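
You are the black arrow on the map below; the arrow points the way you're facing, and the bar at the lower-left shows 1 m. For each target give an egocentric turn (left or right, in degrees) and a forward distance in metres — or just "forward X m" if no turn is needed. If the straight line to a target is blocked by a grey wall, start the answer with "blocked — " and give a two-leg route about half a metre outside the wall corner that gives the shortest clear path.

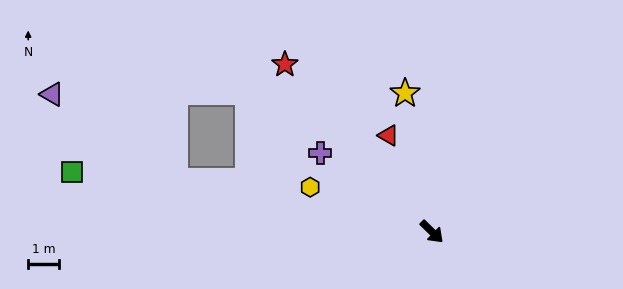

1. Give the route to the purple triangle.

blocked — turn right 147°, forward 8.6 m, then turn right 23°, forward 4.9 m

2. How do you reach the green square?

turn right 145°, forward 11.9 m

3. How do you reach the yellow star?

turn left 145°, forward 4.6 m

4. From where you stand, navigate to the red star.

turn left 176°, forward 7.3 m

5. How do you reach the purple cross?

turn right 171°, forward 4.5 m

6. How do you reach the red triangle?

turn left 159°, forward 3.5 m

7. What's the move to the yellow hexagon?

turn right 156°, forward 4.2 m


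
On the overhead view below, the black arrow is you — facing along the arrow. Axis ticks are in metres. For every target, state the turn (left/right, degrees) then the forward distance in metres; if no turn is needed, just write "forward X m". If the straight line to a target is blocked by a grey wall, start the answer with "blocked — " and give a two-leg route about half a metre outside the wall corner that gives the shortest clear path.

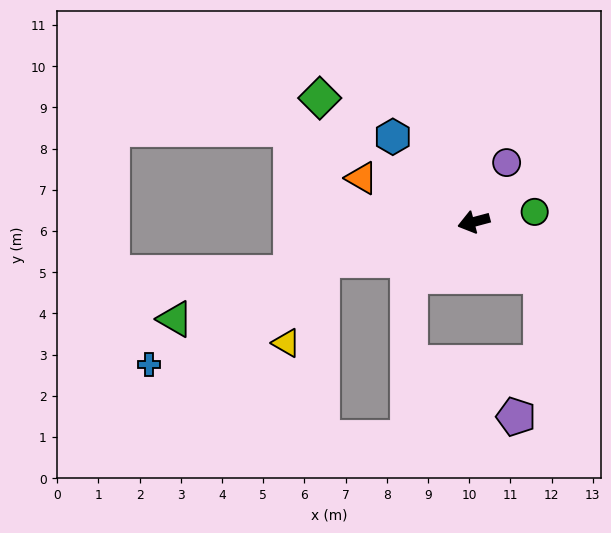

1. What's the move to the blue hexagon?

turn right 61°, forward 2.9 m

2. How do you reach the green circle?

turn left 174°, forward 1.5 m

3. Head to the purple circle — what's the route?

turn right 134°, forward 1.6 m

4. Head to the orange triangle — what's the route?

turn right 36°, forward 2.9 m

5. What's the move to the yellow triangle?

blocked — forward 3.8 m, then turn left 51°, forward 2.2 m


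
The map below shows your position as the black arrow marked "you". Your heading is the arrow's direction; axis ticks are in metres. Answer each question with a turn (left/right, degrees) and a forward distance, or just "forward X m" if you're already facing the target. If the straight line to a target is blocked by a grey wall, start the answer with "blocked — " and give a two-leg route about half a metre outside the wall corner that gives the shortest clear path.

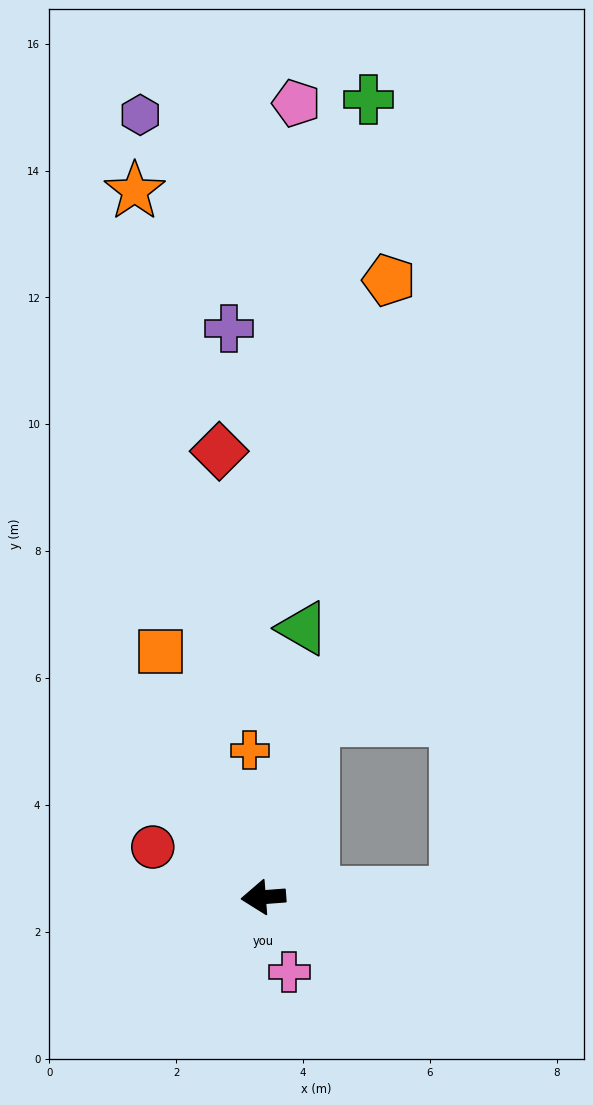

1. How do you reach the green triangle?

turn right 103°, forward 4.3 m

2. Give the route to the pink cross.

turn left 105°, forward 1.3 m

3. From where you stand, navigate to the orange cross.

turn right 89°, forward 2.3 m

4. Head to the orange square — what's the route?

turn right 72°, forward 4.2 m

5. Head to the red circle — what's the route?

turn right 29°, forward 1.9 m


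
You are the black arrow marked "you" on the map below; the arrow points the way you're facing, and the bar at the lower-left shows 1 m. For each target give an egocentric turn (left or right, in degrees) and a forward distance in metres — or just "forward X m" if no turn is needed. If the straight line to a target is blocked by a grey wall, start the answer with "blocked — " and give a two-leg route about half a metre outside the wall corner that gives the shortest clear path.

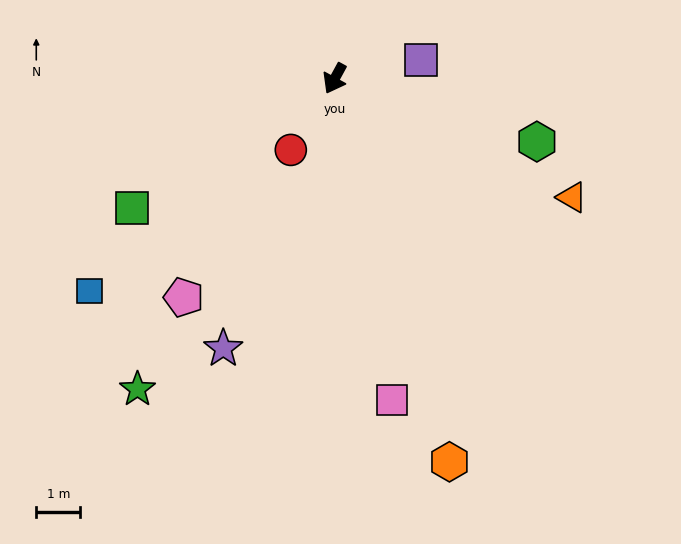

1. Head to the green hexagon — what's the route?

turn left 101°, forward 4.8 m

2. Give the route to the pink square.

turn left 39°, forward 7.4 m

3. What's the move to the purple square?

turn left 131°, forward 2.0 m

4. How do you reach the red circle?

turn right 3°, forward 1.9 m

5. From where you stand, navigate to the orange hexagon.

turn left 45°, forward 9.0 m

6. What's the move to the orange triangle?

turn left 92°, forward 6.0 m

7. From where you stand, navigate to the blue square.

turn right 21°, forward 7.3 m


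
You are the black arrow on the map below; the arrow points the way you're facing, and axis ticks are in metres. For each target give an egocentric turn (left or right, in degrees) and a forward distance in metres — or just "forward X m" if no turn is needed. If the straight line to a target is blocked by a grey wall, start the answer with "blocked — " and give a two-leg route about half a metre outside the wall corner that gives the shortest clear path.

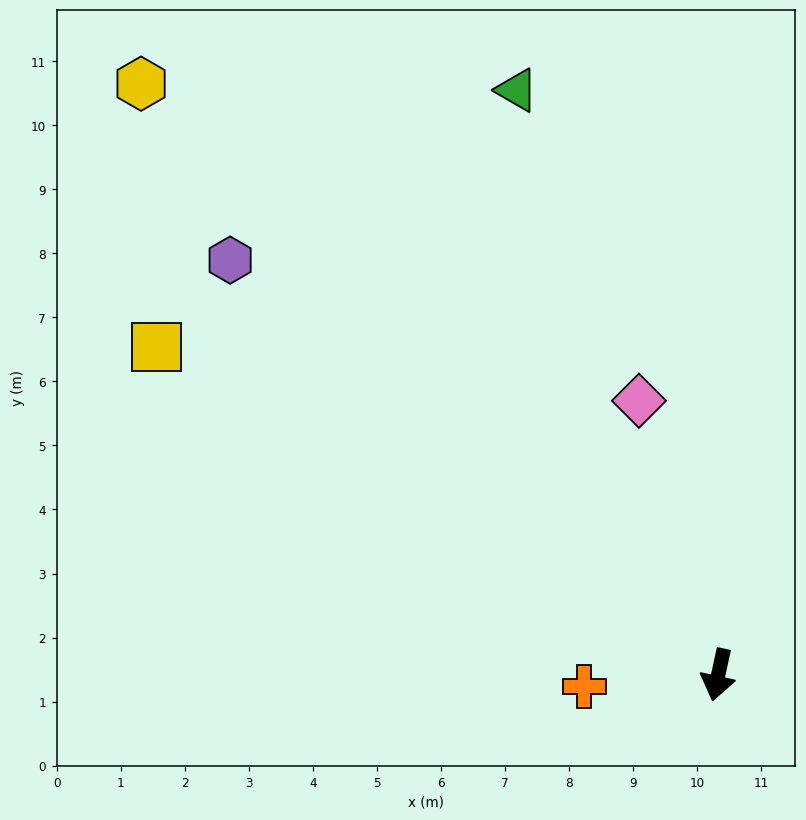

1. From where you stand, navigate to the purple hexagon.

turn right 118°, forward 10.0 m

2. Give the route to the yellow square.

turn right 108°, forward 10.2 m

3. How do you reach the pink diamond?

turn right 152°, forward 4.5 m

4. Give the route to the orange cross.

turn right 73°, forward 2.1 m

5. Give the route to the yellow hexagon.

turn right 123°, forward 12.9 m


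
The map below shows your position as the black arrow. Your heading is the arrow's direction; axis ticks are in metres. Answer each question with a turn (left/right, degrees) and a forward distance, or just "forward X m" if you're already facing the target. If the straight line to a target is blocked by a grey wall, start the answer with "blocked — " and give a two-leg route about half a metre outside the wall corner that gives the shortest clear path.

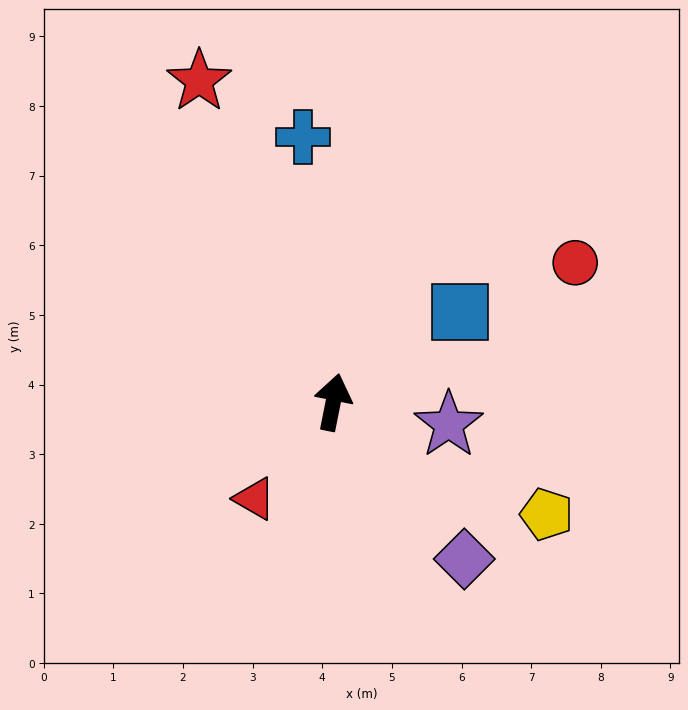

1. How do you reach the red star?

turn left 34°, forward 5.0 m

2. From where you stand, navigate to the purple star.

turn right 90°, forward 1.7 m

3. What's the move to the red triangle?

turn left 152°, forward 1.8 m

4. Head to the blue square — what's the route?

turn right 43°, forward 2.2 m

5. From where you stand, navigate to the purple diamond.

turn right 129°, forward 2.9 m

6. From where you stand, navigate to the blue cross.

turn left 18°, forward 3.8 m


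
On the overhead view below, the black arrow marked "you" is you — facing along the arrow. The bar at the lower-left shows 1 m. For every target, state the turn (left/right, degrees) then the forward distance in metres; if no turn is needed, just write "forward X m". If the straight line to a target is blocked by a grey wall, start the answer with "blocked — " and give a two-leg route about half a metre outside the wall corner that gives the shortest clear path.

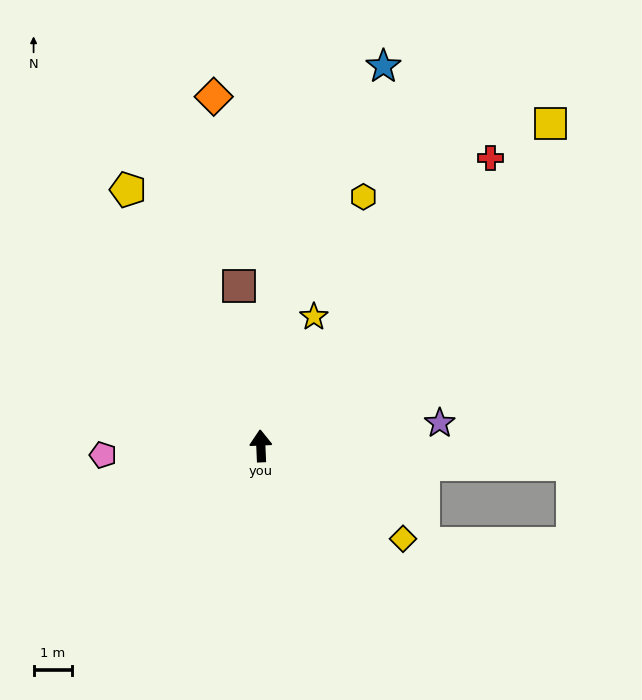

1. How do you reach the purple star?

turn right 85°, forward 4.7 m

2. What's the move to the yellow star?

turn right 25°, forward 3.6 m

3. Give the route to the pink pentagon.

turn left 91°, forward 4.1 m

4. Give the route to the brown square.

turn left 5°, forward 4.2 m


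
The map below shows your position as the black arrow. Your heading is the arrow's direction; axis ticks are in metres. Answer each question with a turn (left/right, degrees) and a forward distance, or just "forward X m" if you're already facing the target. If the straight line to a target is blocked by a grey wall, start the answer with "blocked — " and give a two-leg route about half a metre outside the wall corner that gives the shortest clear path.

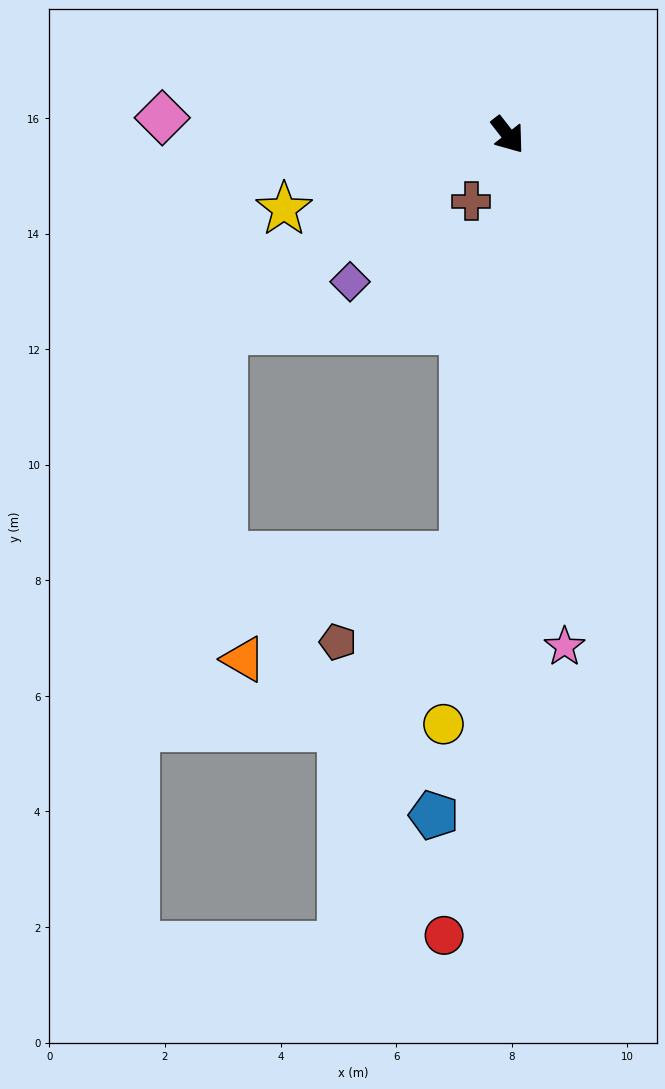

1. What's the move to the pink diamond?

turn right 131°, forward 6.0 m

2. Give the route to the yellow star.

turn right 110°, forward 4.1 m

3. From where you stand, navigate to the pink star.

turn right 32°, forward 8.9 m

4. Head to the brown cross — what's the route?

turn right 67°, forward 1.3 m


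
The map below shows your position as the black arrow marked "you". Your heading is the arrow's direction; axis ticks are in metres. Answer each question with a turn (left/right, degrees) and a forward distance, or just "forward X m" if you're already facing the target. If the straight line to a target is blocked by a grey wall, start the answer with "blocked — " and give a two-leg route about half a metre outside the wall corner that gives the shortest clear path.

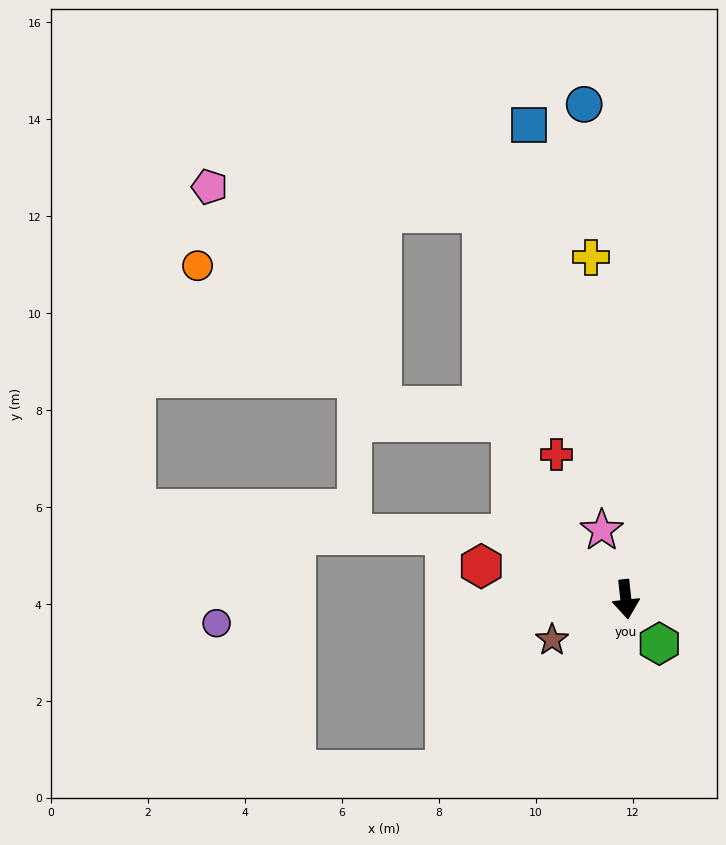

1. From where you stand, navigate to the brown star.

turn right 67°, forward 1.7 m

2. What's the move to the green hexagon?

turn left 31°, forward 1.1 m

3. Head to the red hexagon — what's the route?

turn right 109°, forward 3.1 m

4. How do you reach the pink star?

turn right 167°, forward 1.5 m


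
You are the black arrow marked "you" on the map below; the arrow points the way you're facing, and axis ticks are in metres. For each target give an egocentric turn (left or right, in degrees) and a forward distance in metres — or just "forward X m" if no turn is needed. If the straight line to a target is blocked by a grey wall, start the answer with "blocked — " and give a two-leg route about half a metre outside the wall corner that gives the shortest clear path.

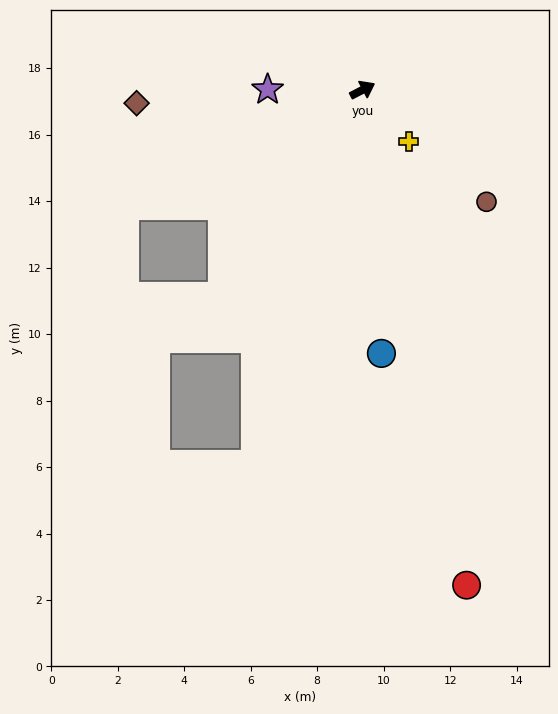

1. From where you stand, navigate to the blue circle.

turn right 113°, forward 7.9 m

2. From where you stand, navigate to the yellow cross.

turn right 76°, forward 2.1 m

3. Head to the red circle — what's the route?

turn right 106°, forward 15.2 m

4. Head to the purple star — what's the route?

turn left 152°, forward 2.9 m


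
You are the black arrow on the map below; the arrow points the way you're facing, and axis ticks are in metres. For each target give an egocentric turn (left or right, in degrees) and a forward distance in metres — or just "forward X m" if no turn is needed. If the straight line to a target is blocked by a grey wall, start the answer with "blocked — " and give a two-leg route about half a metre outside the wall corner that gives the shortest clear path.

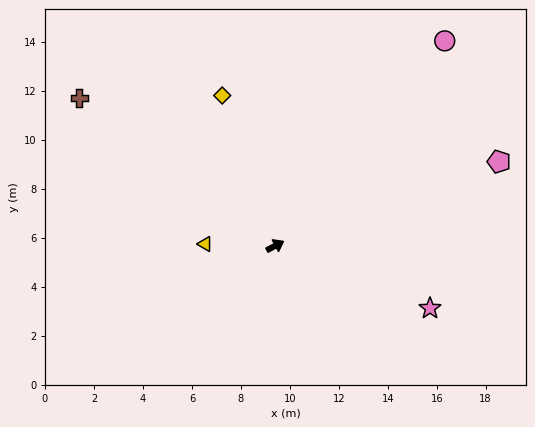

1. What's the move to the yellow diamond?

turn left 81°, forward 6.5 m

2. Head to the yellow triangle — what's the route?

turn left 150°, forward 2.9 m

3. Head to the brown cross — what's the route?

turn left 115°, forward 10.0 m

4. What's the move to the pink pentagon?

turn right 8°, forward 9.8 m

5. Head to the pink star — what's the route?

turn right 50°, forward 6.8 m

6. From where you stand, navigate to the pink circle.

turn left 22°, forward 10.9 m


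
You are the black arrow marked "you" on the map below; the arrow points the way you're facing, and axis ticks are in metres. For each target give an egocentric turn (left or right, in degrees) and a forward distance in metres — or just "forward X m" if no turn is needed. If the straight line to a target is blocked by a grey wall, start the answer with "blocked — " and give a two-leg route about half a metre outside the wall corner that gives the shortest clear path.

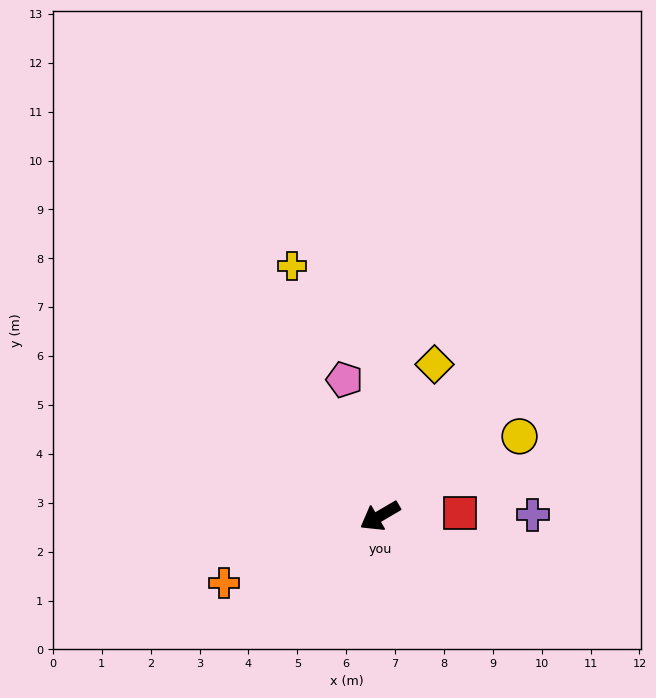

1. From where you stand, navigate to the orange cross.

turn right 7°, forward 3.5 m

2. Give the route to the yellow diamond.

turn right 140°, forward 3.3 m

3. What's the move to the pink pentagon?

turn right 106°, forward 2.9 m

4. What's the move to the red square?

turn left 152°, forward 1.6 m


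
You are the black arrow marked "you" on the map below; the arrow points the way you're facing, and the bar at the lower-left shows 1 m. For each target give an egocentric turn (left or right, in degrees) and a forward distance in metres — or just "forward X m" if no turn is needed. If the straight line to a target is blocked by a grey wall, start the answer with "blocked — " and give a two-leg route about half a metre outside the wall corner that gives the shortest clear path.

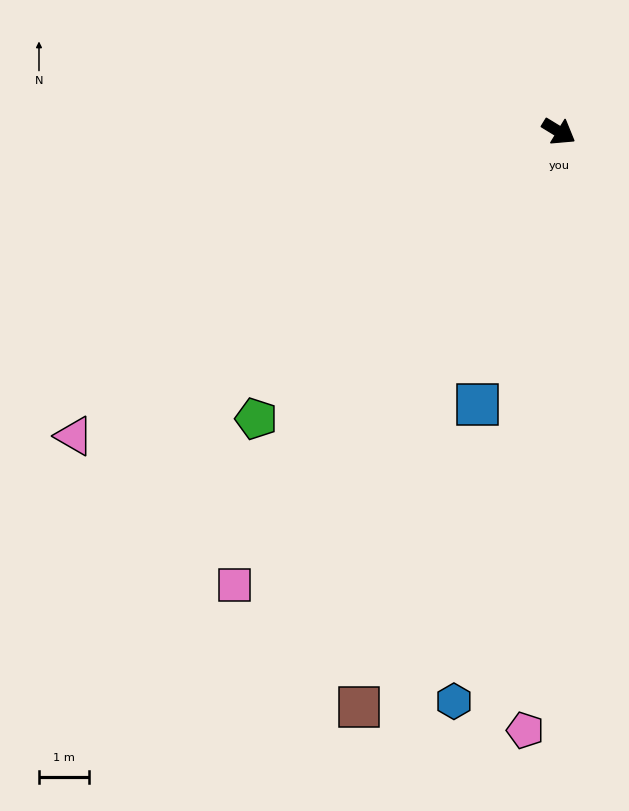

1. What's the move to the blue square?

turn right 75°, forward 5.7 m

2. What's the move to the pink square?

turn right 94°, forward 11.2 m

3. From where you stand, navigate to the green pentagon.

turn right 105°, forward 8.4 m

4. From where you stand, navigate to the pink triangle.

turn right 116°, forward 11.5 m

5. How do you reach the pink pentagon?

turn right 62°, forward 12.0 m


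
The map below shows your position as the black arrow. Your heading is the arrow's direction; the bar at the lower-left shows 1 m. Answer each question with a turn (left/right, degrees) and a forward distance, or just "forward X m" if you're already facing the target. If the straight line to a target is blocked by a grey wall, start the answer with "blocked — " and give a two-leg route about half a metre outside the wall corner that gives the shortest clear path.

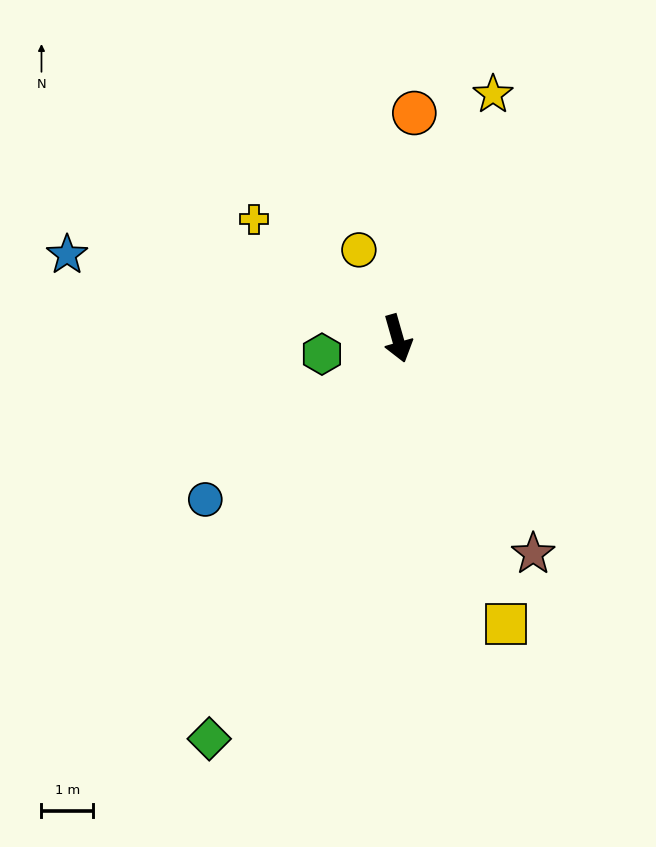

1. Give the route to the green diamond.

turn right 41°, forward 8.6 m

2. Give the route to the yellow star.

turn left 143°, forward 5.1 m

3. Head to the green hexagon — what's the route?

turn right 94°, forward 1.5 m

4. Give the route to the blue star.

turn right 120°, forward 6.6 m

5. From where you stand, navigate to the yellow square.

turn left 5°, forward 5.9 m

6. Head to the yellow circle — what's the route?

turn right 172°, forward 1.9 m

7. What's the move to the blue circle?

turn right 66°, forward 4.8 m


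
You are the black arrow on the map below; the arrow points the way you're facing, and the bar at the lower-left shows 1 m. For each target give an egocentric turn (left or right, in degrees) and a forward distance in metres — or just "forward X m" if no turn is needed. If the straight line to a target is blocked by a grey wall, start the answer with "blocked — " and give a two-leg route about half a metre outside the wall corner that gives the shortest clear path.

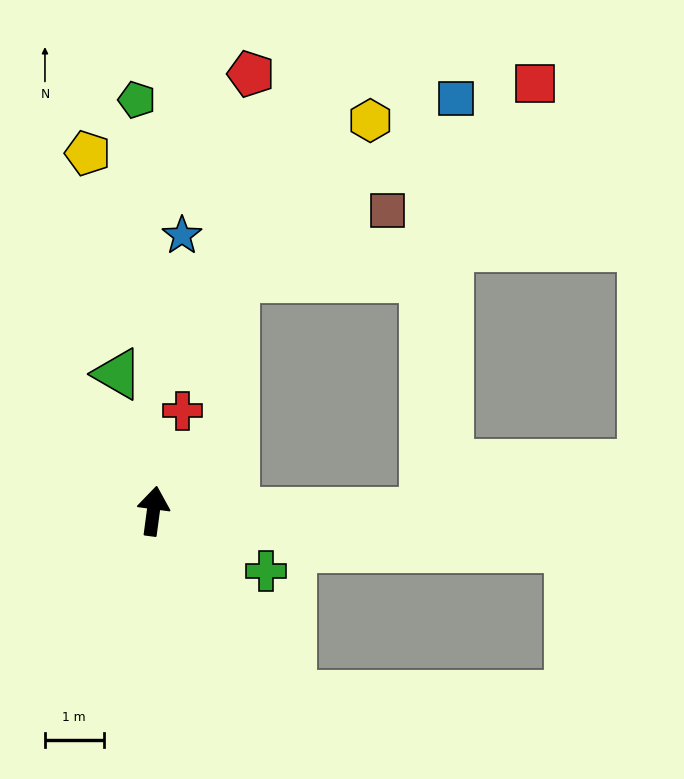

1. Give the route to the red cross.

turn right 9°, forward 1.8 m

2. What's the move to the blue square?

blocked — turn right 83°, forward 4.6 m, then turn left 86°, forward 7.1 m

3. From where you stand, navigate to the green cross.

turn right 110°, forward 2.2 m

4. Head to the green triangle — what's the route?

turn left 22°, forward 2.4 m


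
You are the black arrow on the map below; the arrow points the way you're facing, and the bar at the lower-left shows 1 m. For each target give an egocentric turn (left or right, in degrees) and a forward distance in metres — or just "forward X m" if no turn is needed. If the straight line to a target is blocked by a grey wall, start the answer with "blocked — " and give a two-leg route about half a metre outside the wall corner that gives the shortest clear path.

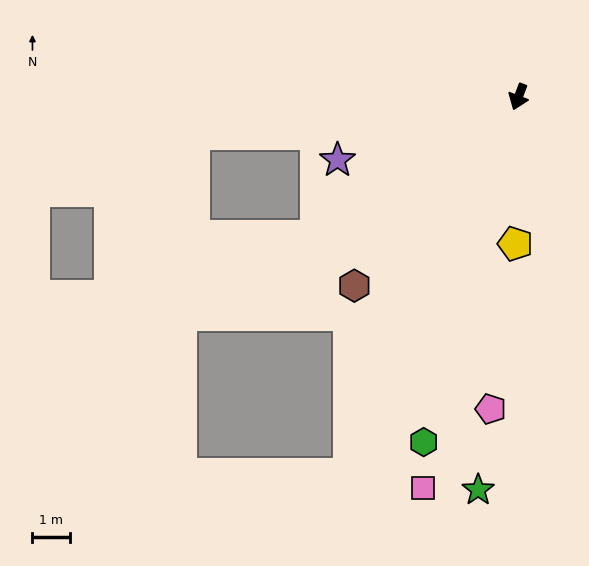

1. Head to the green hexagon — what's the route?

turn left 5°, forward 9.6 m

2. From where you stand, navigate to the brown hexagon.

turn right 20°, forward 6.7 m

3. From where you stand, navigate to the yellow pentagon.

turn left 20°, forward 3.9 m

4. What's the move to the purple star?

turn right 50°, forward 5.1 m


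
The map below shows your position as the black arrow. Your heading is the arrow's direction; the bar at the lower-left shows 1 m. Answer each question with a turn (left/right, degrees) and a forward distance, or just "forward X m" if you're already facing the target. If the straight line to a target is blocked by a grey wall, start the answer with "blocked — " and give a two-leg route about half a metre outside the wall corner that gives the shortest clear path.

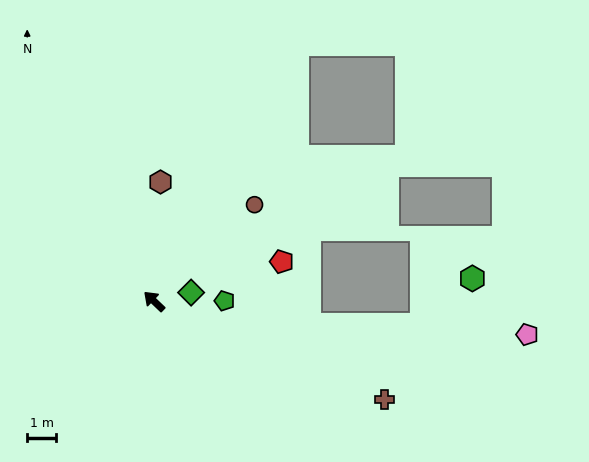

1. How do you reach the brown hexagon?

turn right 49°, forward 4.2 m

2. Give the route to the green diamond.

turn right 123°, forward 1.3 m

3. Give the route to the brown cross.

turn right 159°, forward 8.7 m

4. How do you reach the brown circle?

turn right 92°, forward 4.8 m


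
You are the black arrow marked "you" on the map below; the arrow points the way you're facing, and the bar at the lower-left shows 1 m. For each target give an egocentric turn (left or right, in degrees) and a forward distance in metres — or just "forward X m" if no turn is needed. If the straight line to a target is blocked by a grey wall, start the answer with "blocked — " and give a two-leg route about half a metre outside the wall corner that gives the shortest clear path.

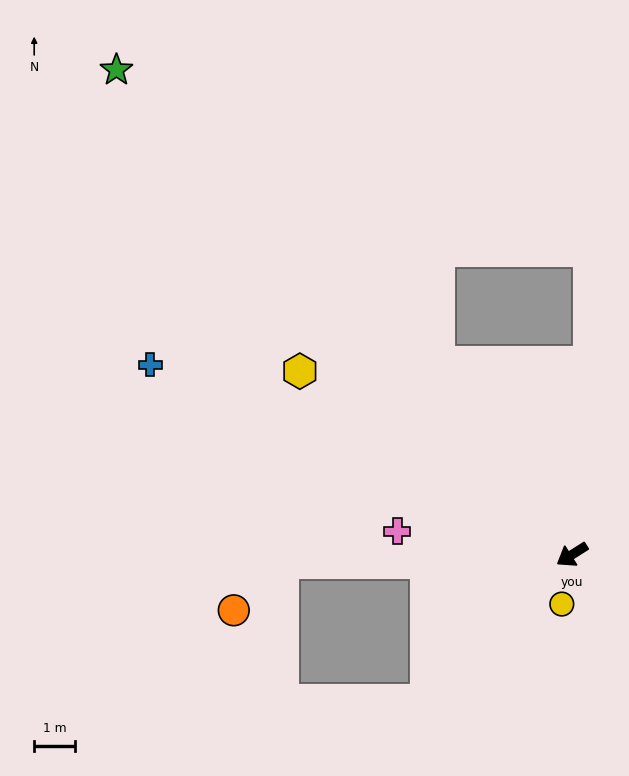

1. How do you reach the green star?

turn right 79°, forward 16.4 m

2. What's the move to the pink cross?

turn right 40°, forward 4.3 m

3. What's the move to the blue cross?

turn right 57°, forward 11.4 m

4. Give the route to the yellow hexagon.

turn right 66°, forward 8.1 m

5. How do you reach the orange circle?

blocked — turn right 31°, forward 7.1 m, then turn left 44°, forward 1.7 m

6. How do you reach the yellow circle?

turn left 46°, forward 1.2 m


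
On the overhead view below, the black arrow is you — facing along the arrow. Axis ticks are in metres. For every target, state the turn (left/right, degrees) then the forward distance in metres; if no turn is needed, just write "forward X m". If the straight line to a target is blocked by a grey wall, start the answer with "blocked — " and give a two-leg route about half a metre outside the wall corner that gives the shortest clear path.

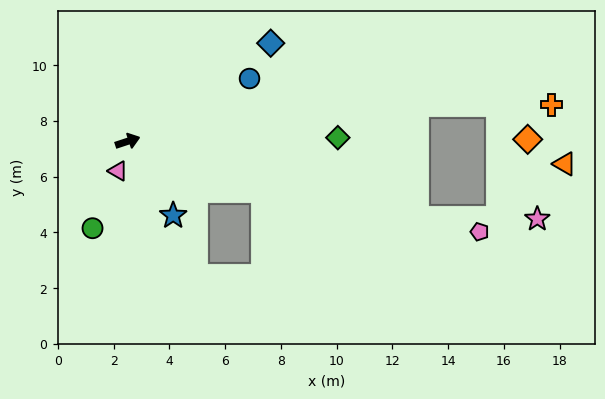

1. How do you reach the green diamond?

turn right 17°, forward 7.5 m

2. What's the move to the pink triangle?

turn right 126°, forward 1.1 m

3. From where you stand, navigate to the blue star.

turn right 77°, forward 3.1 m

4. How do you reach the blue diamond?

turn left 16°, forward 6.2 m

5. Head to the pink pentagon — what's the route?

turn right 33°, forward 13.0 m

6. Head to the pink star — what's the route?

blocked — turn right 33°, forward 10.8 m, then turn left 14°, forward 4.3 m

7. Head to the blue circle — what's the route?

turn left 9°, forward 4.9 m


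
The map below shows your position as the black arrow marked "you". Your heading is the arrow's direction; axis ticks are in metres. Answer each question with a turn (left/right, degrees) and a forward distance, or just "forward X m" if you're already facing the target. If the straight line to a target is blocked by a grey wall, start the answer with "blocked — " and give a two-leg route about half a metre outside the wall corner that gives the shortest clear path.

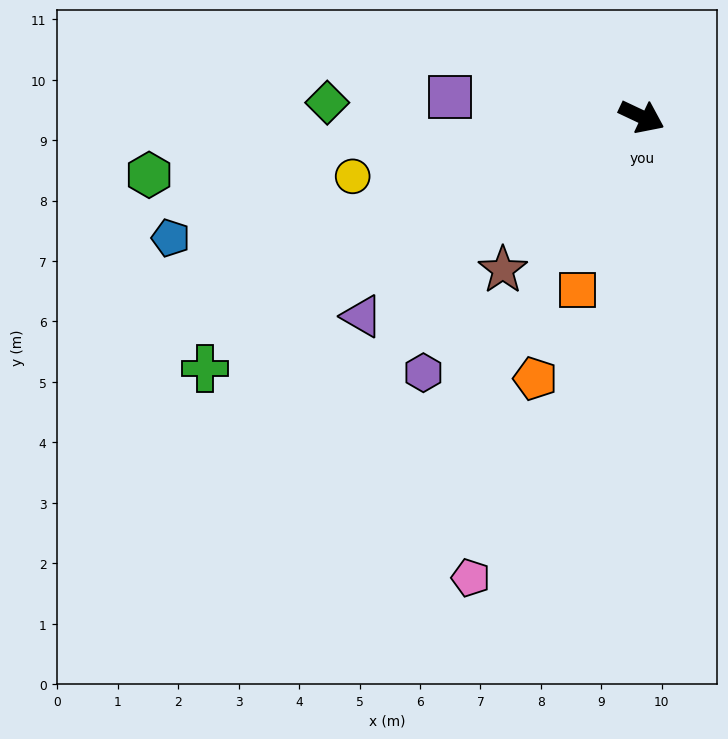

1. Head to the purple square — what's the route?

turn right 161°, forward 3.2 m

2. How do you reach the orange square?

turn right 85°, forward 3.1 m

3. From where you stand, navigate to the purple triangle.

turn right 119°, forward 5.7 m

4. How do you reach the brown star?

turn right 107°, forward 3.4 m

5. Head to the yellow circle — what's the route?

turn right 143°, forward 4.9 m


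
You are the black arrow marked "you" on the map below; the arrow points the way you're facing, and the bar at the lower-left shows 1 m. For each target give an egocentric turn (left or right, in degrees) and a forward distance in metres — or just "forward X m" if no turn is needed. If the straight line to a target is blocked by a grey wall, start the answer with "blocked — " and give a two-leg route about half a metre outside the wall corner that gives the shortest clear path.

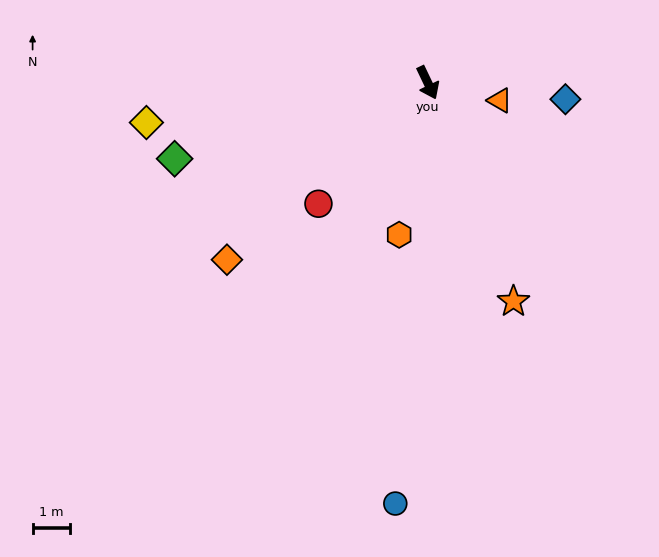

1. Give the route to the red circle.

turn right 68°, forward 4.4 m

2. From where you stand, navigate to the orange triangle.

turn left 51°, forward 2.0 m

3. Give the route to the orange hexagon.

turn right 36°, forward 4.2 m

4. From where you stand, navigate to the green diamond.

turn right 99°, forward 7.1 m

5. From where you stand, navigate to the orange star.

turn right 4°, forward 6.3 m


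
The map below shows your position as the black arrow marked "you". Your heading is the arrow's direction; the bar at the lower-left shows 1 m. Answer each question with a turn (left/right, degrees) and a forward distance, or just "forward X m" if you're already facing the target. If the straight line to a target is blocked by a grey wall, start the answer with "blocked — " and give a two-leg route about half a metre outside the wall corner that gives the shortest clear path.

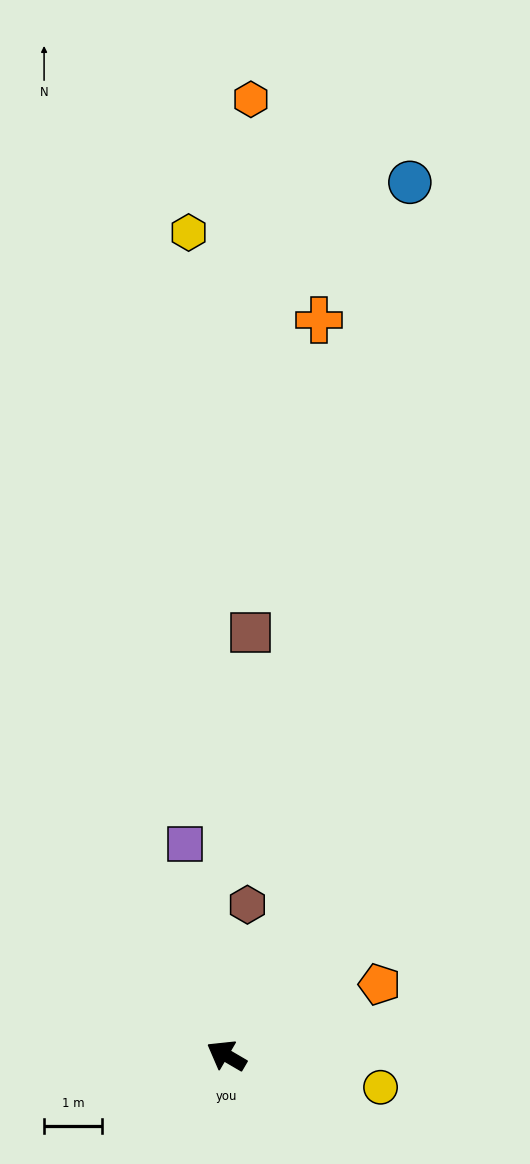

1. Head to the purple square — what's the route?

turn right 49°, forward 3.7 m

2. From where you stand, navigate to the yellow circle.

turn right 161°, forward 2.7 m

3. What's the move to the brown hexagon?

turn right 68°, forward 2.6 m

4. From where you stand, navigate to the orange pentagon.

turn right 125°, forward 2.9 m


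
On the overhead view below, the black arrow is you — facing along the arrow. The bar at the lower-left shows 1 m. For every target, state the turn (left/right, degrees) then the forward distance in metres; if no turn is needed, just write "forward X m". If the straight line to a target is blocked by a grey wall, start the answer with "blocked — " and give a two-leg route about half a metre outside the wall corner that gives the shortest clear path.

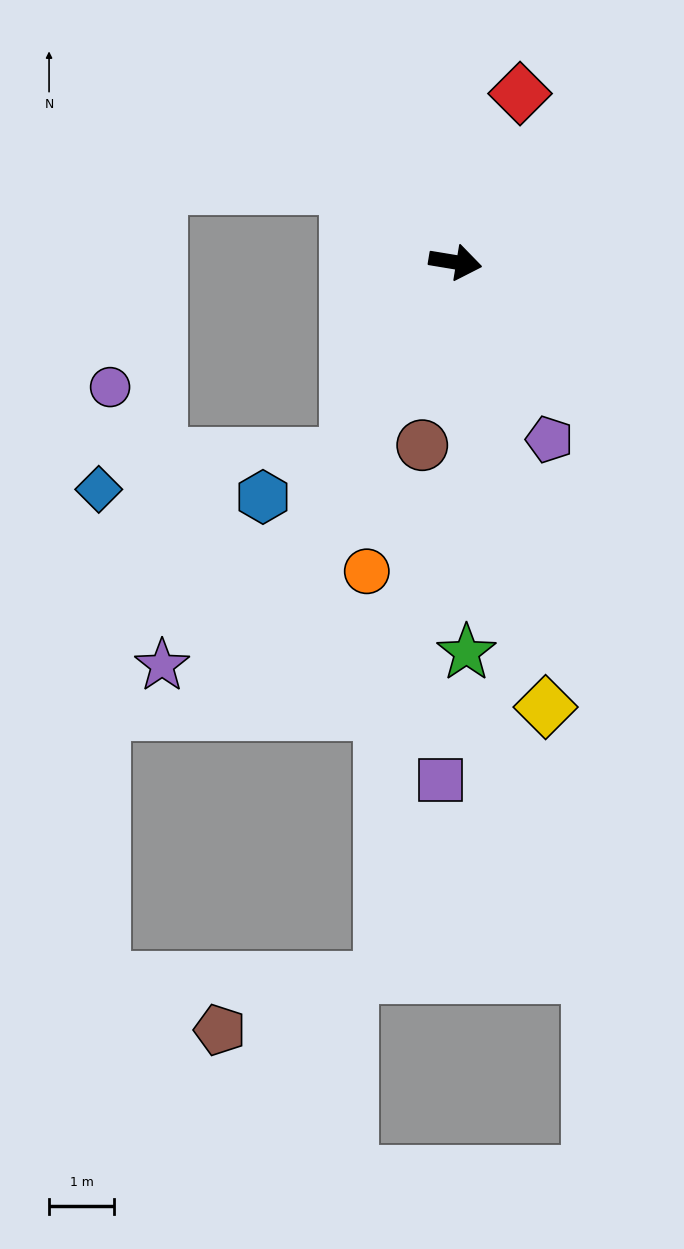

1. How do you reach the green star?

turn right 79°, forward 6.0 m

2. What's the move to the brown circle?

turn right 91°, forward 2.9 m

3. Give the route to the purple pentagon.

turn right 53°, forward 3.1 m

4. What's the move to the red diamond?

turn left 78°, forward 2.8 m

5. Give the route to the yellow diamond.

turn right 69°, forward 7.0 m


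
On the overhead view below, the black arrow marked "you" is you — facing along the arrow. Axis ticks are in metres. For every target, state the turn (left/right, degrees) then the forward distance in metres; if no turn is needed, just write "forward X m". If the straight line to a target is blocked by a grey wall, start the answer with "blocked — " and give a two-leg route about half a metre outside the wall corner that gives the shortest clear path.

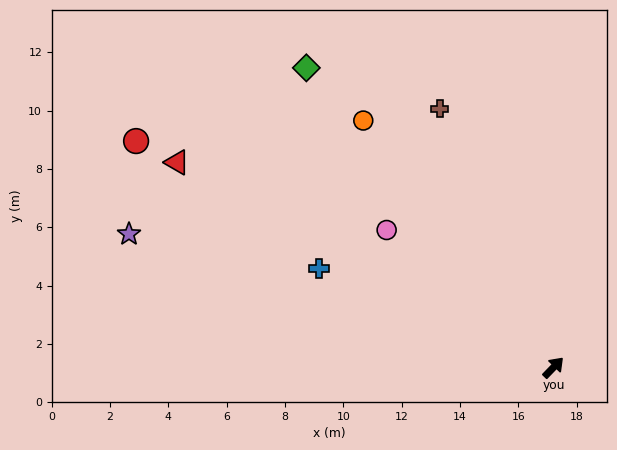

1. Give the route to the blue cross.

turn left 111°, forward 8.7 m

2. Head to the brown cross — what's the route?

turn left 68°, forward 9.7 m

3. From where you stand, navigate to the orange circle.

turn left 82°, forward 10.7 m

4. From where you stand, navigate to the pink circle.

turn left 95°, forward 7.4 m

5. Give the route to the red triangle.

turn left 105°, forward 14.7 m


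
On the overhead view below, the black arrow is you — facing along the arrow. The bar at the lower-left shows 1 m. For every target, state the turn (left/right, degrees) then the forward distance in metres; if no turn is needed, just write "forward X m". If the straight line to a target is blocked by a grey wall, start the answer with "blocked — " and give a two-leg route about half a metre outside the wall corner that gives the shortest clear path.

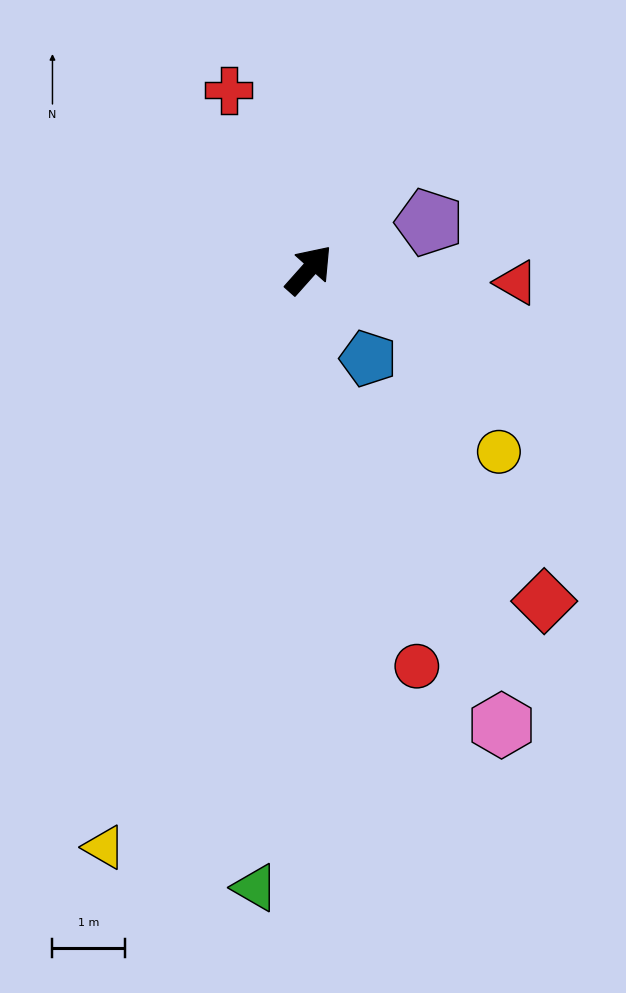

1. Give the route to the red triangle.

turn right 52°, forward 2.9 m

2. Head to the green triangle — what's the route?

turn right 143°, forward 8.5 m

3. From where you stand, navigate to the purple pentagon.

turn right 27°, forward 1.8 m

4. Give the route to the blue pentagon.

turn right 105°, forward 1.5 m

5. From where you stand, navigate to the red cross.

turn left 66°, forward 2.7 m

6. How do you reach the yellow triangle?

turn right 158°, forward 8.4 m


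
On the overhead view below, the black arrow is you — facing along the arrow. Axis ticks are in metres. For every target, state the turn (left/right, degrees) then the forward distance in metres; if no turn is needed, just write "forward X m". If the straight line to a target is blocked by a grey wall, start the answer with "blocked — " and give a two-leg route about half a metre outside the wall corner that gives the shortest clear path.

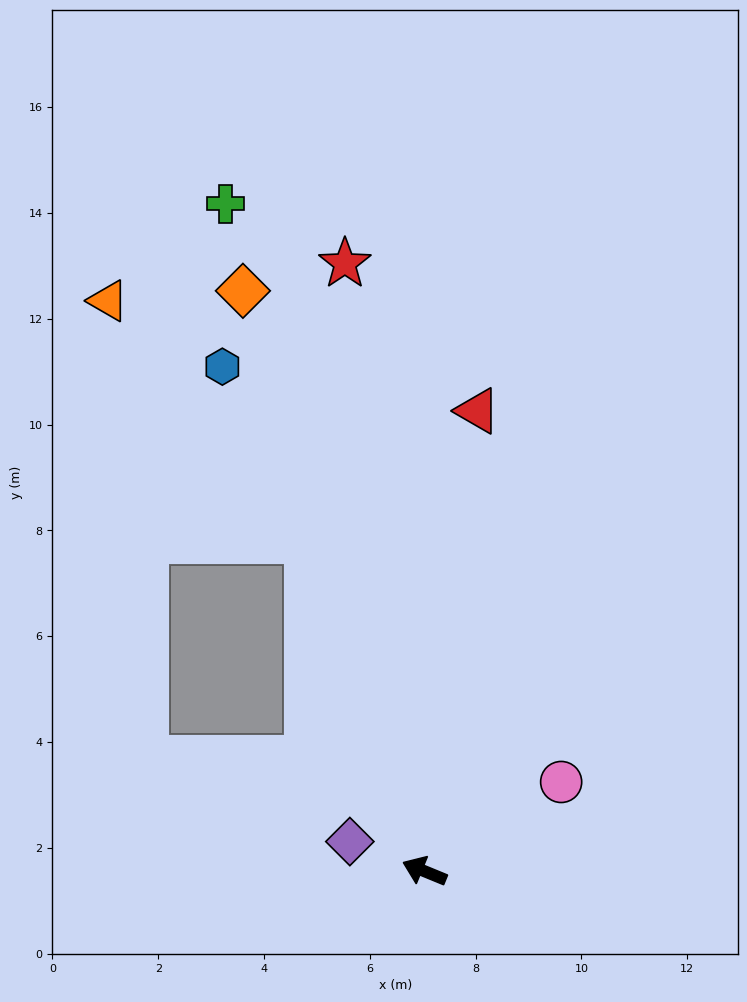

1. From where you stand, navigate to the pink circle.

turn right 125°, forward 3.1 m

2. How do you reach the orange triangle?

blocked — turn right 48°, forward 6.6 m, then turn left 20°, forward 5.9 m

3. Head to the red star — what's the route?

turn right 60°, forward 11.6 m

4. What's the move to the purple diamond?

forward 1.5 m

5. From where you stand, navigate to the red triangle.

turn right 74°, forward 8.8 m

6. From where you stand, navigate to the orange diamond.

turn right 50°, forward 11.5 m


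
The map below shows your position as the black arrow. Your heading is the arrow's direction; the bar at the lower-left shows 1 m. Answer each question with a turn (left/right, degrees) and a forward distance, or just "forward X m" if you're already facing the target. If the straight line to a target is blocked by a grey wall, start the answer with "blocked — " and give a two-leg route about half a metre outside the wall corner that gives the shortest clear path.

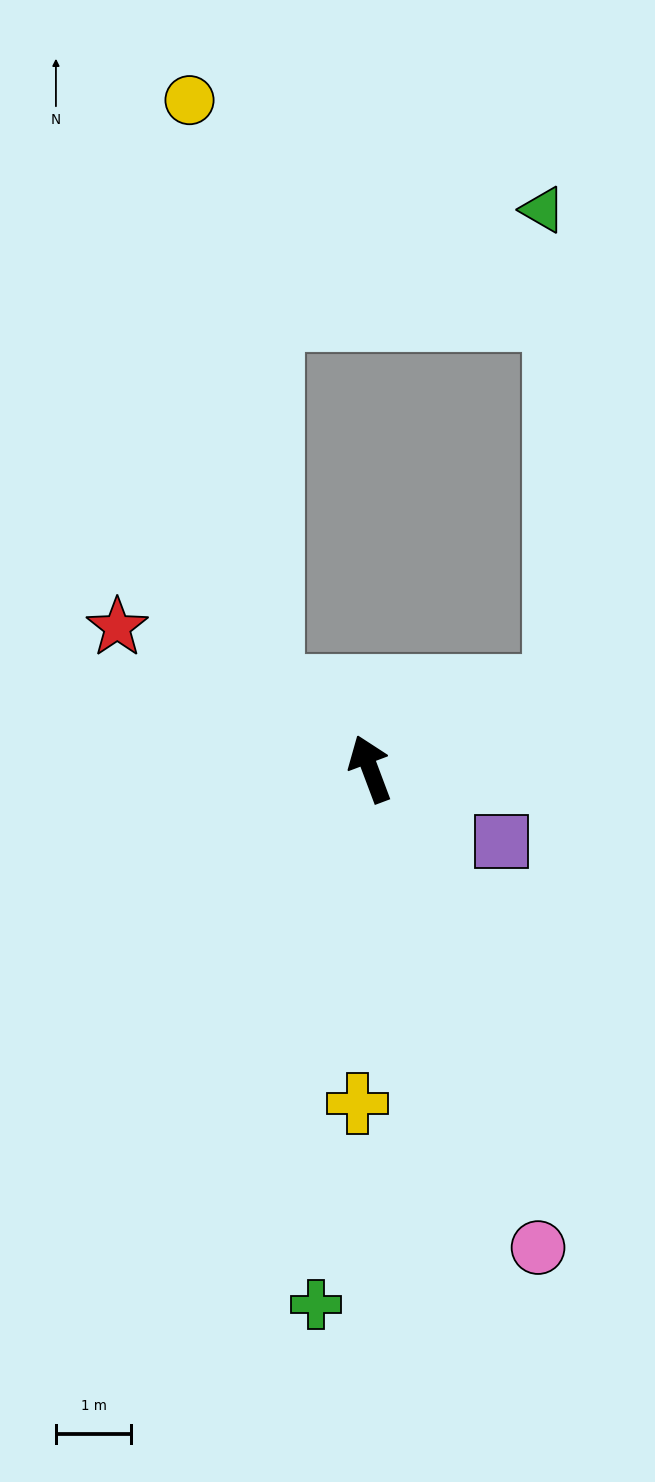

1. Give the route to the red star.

turn left 40°, forward 3.9 m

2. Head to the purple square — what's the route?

turn right 140°, forward 2.0 m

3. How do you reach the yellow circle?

blocked — turn left 29°, forward 1.7 m, then turn right 42°, forward 7.9 m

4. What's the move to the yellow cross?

turn left 157°, forward 4.5 m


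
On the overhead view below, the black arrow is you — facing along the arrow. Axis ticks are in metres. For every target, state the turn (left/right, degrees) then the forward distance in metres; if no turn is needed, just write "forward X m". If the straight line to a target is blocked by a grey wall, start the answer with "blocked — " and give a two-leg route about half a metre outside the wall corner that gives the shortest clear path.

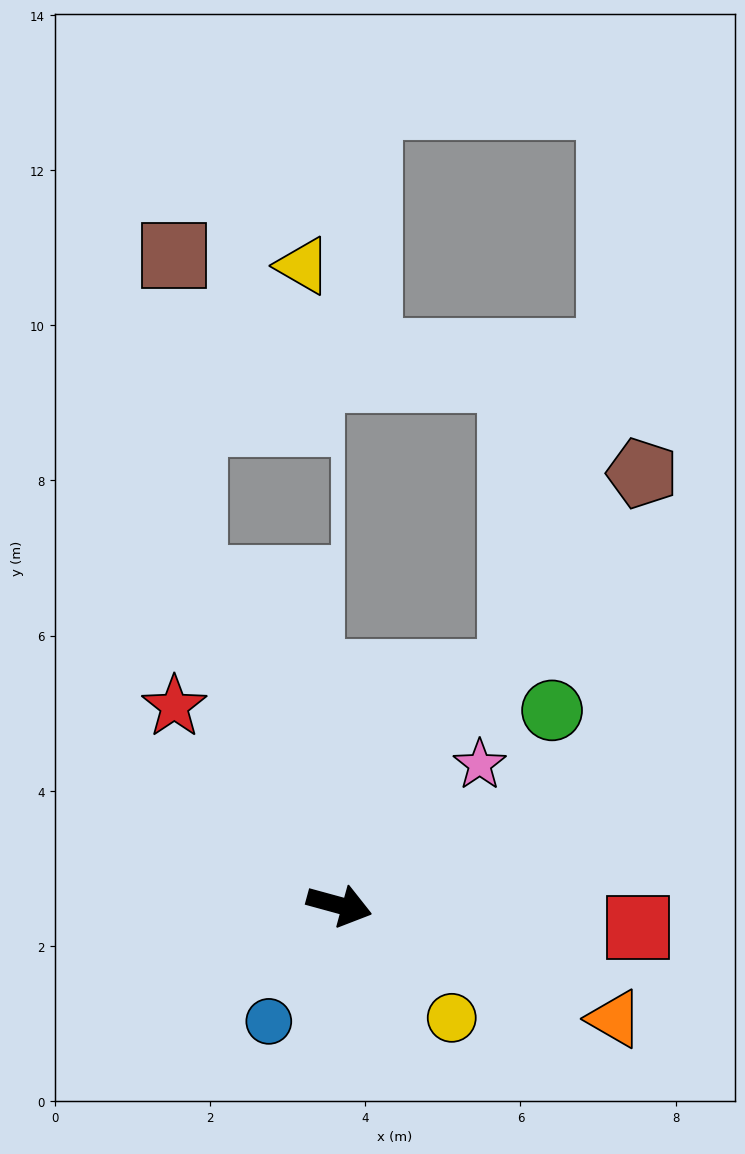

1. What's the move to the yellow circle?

turn right 30°, forward 2.0 m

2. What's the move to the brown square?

blocked — turn left 129°, forward 4.6 m, then turn right 20°, forward 4.2 m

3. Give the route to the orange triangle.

turn right 7°, forward 3.8 m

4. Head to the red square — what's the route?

turn left 11°, forward 3.9 m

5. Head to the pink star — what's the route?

turn left 60°, forward 2.6 m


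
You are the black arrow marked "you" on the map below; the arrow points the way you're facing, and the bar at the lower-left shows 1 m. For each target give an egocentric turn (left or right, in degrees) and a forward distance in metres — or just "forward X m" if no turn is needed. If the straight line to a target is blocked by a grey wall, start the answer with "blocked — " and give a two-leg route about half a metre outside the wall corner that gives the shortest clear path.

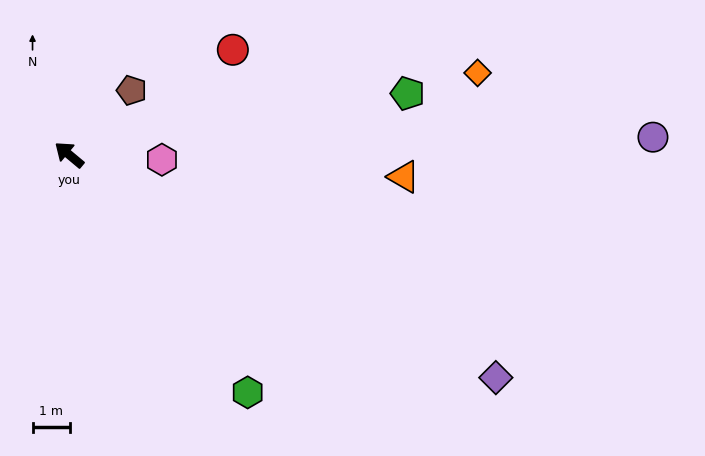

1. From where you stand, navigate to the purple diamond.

turn right 168°, forward 12.8 m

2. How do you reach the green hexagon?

turn left 167°, forward 7.9 m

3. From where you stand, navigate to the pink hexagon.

turn right 143°, forward 2.5 m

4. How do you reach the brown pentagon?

turn right 94°, forward 2.4 m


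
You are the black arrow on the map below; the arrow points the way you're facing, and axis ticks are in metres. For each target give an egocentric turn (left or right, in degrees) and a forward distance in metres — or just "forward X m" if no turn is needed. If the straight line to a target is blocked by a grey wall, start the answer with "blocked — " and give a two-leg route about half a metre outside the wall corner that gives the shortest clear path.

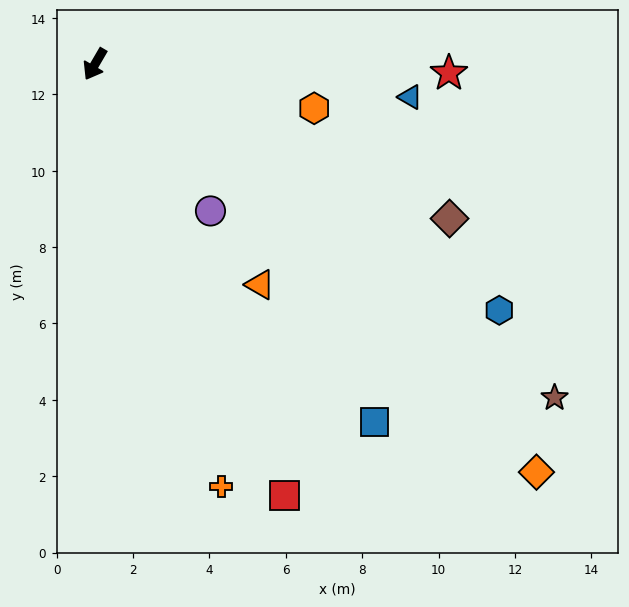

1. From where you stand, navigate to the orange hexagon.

turn left 109°, forward 5.9 m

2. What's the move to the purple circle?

turn left 68°, forward 4.9 m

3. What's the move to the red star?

turn left 119°, forward 9.3 m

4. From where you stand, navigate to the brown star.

turn left 84°, forward 14.9 m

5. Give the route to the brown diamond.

turn left 97°, forward 10.1 m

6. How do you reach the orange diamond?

turn left 78°, forward 15.7 m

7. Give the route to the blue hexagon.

turn left 89°, forward 12.4 m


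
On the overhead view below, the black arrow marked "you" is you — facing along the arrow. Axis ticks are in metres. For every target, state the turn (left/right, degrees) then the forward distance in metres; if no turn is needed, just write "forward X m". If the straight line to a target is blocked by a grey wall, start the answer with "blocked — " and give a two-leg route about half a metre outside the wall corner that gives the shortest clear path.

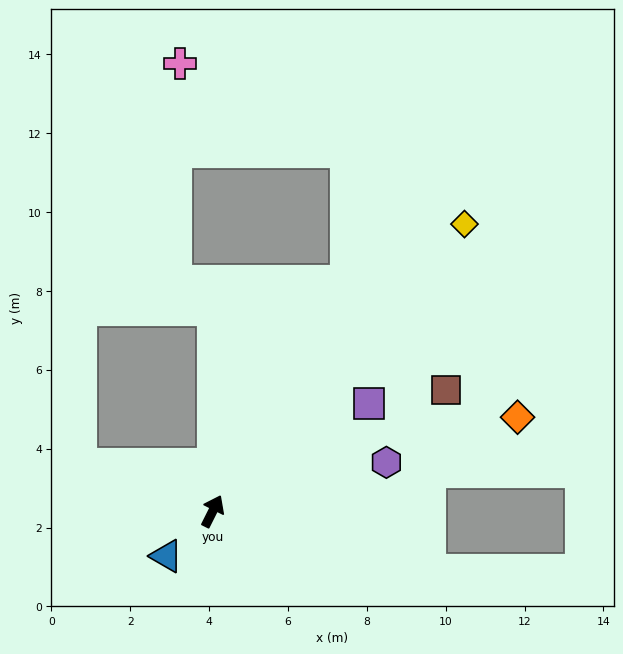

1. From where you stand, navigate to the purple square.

turn right 29°, forward 4.8 m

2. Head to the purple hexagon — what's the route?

turn right 48°, forward 4.6 m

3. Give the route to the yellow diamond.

turn right 15°, forward 9.7 m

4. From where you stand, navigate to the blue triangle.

turn left 161°, forward 1.6 m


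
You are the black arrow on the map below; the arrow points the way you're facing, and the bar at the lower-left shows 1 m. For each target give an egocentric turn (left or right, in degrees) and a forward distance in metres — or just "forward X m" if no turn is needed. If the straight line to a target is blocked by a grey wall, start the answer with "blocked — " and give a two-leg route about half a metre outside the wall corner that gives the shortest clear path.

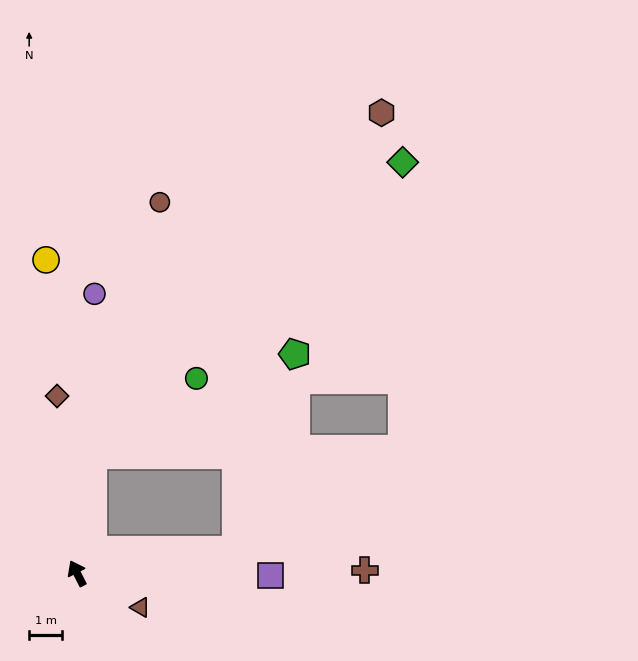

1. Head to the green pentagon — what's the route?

blocked — turn right 35°, forward 3.6 m, then turn right 55°, forward 6.8 m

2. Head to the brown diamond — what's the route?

turn right 21°, forward 5.4 m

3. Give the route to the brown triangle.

turn right 145°, forward 2.2 m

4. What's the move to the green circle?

blocked — turn right 35°, forward 3.6 m, then turn right 45°, forward 3.9 m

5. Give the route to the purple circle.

turn right 31°, forward 8.4 m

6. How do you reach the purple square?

turn right 118°, forward 5.8 m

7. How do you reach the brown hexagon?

blocked — turn right 35°, forward 3.6 m, then turn right 32°, forward 13.4 m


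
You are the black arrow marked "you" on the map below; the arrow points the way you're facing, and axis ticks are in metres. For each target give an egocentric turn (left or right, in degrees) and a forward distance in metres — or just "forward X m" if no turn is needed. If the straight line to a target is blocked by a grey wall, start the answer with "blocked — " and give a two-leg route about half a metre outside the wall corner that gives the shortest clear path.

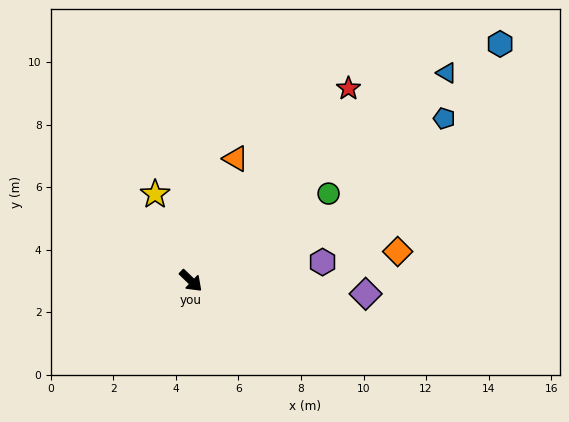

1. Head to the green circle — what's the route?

turn left 76°, forward 5.2 m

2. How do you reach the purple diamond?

turn left 40°, forward 5.6 m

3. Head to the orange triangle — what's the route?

turn left 114°, forward 4.2 m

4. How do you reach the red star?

turn left 94°, forward 7.9 m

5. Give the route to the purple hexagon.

turn left 52°, forward 4.3 m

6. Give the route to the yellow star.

turn left 156°, forward 3.0 m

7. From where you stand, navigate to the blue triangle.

turn left 83°, forward 10.5 m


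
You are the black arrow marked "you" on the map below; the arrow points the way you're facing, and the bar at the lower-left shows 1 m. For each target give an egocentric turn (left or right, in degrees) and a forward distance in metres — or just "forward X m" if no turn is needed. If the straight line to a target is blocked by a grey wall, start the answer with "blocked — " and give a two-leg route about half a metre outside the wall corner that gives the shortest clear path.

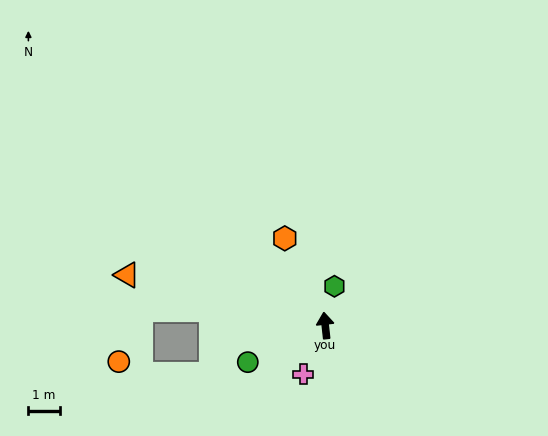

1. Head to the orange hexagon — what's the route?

turn left 19°, forward 3.1 m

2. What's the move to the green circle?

turn left 109°, forward 2.7 m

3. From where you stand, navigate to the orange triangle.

turn left 69°, forward 6.6 m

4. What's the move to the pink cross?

turn left 149°, forward 1.7 m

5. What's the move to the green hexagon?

turn right 19°, forward 1.3 m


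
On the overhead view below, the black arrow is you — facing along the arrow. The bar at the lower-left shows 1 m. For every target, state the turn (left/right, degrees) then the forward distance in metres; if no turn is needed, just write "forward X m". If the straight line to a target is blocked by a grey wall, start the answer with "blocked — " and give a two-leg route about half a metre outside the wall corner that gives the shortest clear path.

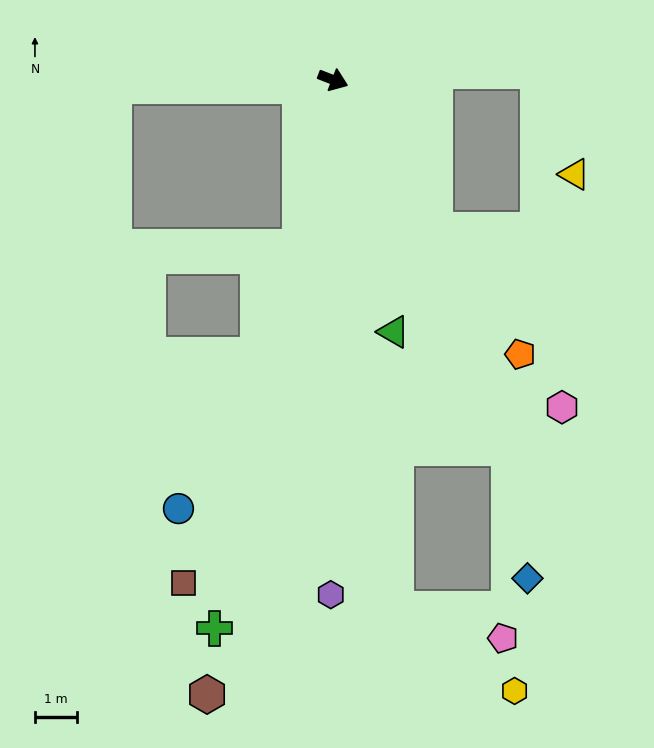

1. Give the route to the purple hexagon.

turn right 69°, forward 12.3 m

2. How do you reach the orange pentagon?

turn right 34°, forward 7.9 m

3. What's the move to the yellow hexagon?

blocked — turn right 62°, forward 12.7 m, then turn left 48°, forward 3.4 m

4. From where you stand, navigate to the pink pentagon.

blocked — turn right 62°, forward 12.7 m, then turn left 68°, forward 2.6 m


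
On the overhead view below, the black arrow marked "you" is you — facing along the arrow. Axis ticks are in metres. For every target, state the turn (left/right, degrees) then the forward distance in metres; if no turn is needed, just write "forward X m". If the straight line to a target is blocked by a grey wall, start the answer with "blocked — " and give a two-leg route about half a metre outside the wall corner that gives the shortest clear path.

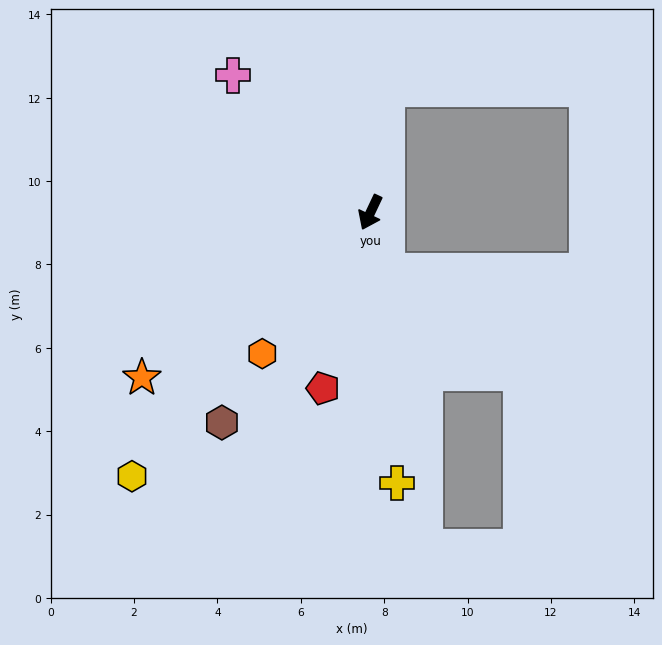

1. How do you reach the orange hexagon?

turn right 12°, forward 4.3 m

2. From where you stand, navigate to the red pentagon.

turn left 10°, forward 4.4 m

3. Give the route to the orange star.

turn right 29°, forward 6.8 m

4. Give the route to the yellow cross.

turn left 31°, forward 6.5 m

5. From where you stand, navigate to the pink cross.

turn right 110°, forward 4.7 m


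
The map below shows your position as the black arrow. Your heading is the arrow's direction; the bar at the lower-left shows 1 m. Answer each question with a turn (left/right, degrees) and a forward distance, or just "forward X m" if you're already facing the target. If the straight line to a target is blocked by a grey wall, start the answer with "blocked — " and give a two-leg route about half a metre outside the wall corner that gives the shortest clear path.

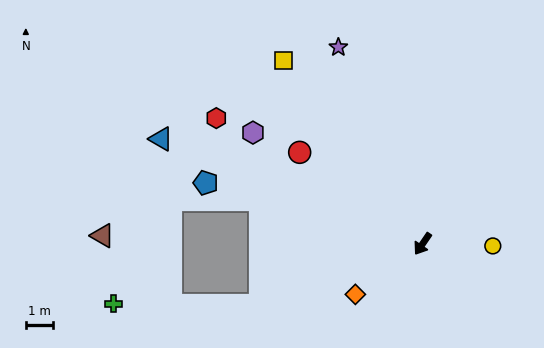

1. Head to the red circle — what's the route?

turn right 92°, forward 5.6 m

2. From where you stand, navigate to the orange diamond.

turn right 19°, forward 3.1 m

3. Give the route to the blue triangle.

turn right 78°, forward 10.4 m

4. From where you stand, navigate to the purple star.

turn right 123°, forward 7.9 m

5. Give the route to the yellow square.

turn right 109°, forward 8.5 m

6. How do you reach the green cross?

blocked — turn right 35°, forward 6.4 m, then turn right 21°, forward 5.4 m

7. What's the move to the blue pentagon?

turn right 71°, forward 8.3 m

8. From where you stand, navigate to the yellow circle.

turn left 123°, forward 2.6 m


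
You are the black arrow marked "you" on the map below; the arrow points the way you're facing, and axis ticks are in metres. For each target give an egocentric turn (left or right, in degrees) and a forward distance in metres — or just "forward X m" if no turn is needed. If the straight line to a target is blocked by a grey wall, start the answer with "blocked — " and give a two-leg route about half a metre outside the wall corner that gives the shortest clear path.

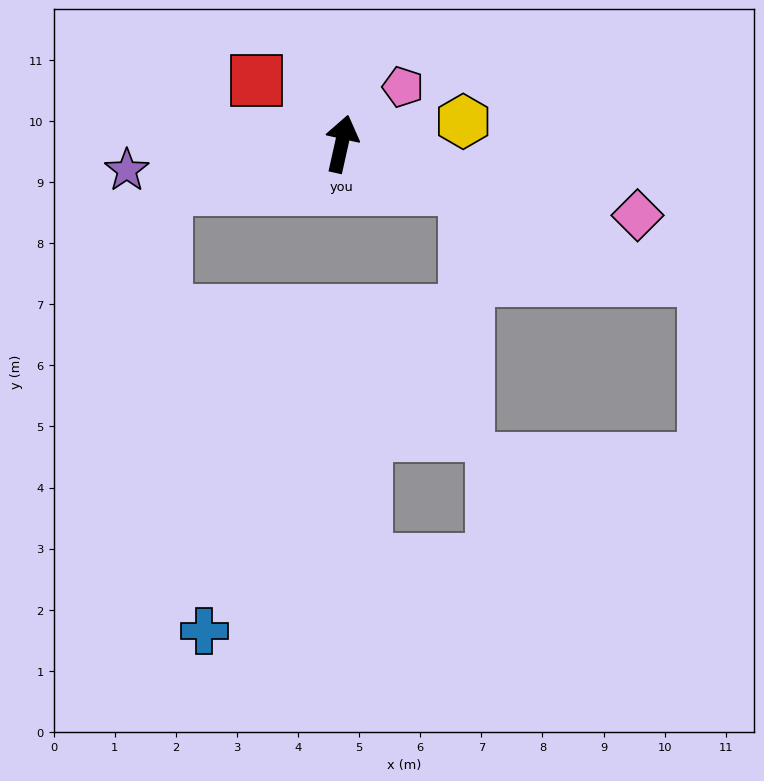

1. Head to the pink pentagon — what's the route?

turn right 35°, forward 1.4 m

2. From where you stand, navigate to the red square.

turn left 66°, forward 1.7 m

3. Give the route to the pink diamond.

turn right 91°, forward 5.0 m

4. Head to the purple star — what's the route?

turn left 110°, forward 3.5 m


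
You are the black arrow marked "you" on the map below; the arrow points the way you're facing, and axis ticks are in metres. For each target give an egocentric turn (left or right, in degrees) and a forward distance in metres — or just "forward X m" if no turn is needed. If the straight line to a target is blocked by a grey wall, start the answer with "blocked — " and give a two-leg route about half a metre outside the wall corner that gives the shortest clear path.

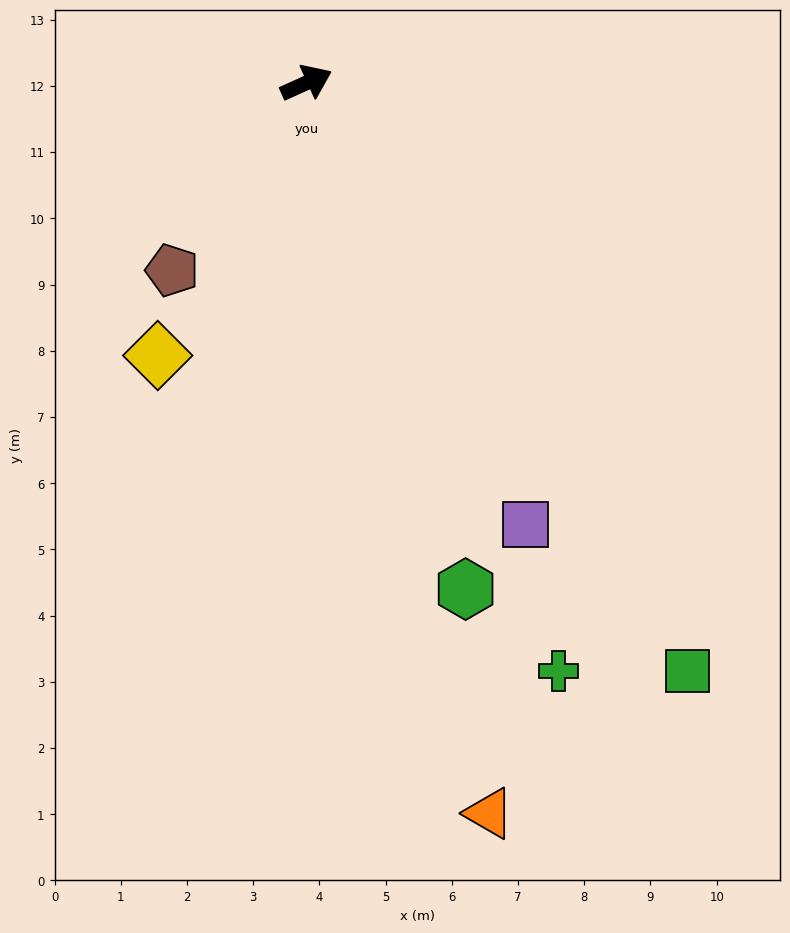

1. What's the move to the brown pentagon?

turn right 150°, forward 3.5 m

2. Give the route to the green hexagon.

turn right 97°, forward 8.0 m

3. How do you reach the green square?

turn right 81°, forward 10.6 m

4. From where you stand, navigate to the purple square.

turn right 88°, forward 7.4 m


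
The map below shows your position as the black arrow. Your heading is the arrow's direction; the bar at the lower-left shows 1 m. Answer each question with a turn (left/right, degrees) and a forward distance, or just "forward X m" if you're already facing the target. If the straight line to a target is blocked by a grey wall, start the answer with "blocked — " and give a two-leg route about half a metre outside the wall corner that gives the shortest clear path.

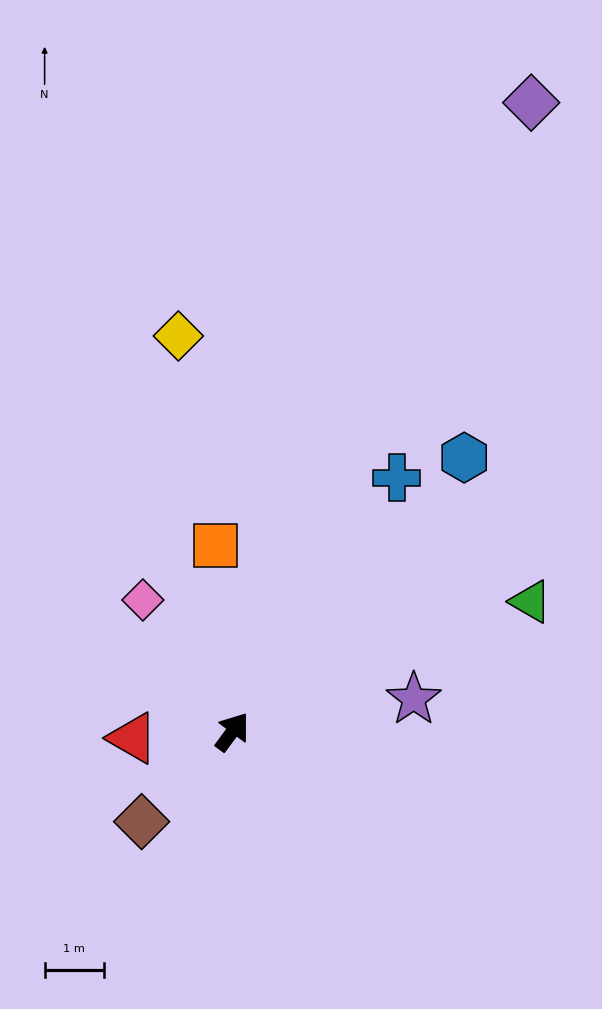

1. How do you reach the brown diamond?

turn left 171°, forward 2.2 m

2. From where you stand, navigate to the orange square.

turn left 42°, forward 3.2 m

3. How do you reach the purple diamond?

turn left 11°, forward 11.8 m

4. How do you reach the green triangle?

turn right 30°, forward 5.5 m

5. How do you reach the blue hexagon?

turn right 4°, forward 6.1 m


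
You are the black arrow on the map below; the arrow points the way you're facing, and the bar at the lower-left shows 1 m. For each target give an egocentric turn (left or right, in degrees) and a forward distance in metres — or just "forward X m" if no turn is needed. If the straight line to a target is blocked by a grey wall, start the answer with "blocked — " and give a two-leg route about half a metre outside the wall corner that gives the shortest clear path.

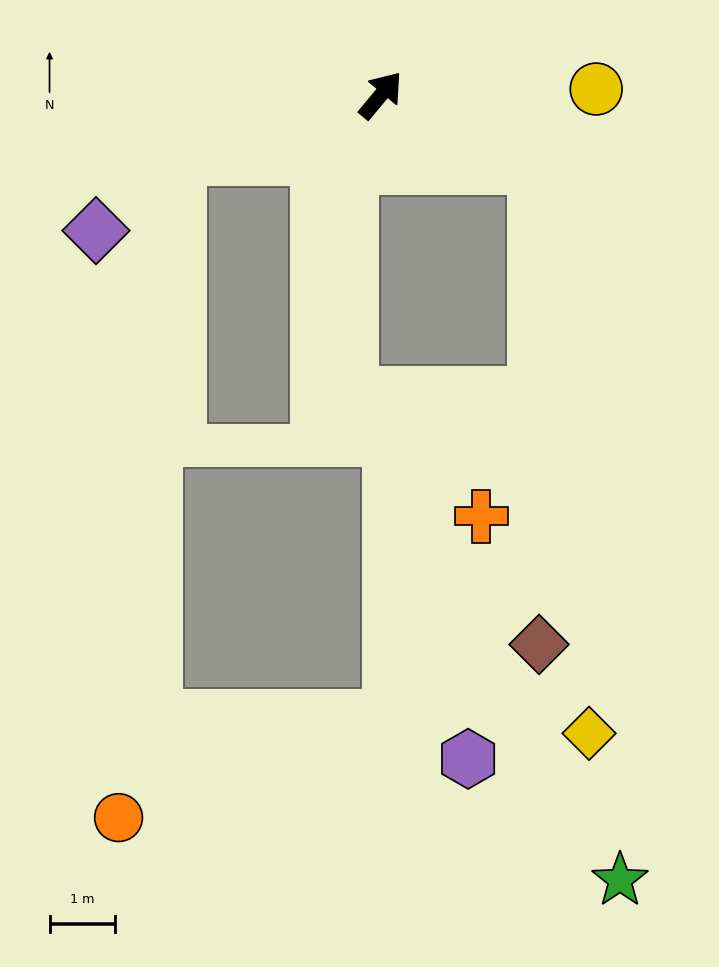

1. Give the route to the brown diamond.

blocked — turn right 75°, forward 2.6 m, then turn right 65°, forward 7.3 m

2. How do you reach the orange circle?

blocked — turn left 147°, forward 3.2 m, then turn left 68°, forward 10.1 m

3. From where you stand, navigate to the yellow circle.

turn right 49°, forward 3.3 m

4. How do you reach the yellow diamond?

blocked — turn right 75°, forward 2.6 m, then turn right 60°, forward 8.7 m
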